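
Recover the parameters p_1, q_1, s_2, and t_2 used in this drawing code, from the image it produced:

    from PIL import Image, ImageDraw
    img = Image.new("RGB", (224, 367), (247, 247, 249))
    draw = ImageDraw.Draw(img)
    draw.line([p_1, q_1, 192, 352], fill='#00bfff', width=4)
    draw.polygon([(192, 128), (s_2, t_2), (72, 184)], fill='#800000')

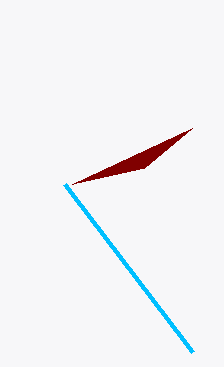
p_1 = 64, q_1 = 184, s_2 = 144, t_2 = 168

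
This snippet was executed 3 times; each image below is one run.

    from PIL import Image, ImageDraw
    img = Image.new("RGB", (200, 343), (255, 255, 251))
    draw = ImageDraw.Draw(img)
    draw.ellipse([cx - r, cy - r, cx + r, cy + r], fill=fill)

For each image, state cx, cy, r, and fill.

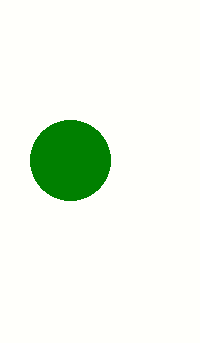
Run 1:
cx = 70, cy = 160, r = 40, fill = 'green'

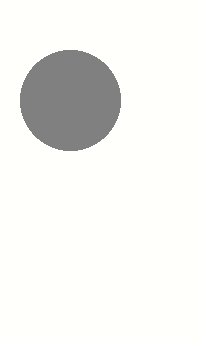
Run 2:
cx = 70
cy = 100
r = 50
fill = 'gray'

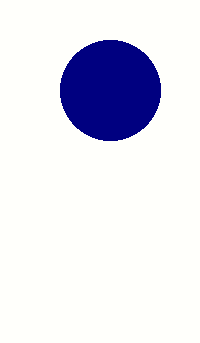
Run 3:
cx = 110, cy = 90, r = 50, fill = 'navy'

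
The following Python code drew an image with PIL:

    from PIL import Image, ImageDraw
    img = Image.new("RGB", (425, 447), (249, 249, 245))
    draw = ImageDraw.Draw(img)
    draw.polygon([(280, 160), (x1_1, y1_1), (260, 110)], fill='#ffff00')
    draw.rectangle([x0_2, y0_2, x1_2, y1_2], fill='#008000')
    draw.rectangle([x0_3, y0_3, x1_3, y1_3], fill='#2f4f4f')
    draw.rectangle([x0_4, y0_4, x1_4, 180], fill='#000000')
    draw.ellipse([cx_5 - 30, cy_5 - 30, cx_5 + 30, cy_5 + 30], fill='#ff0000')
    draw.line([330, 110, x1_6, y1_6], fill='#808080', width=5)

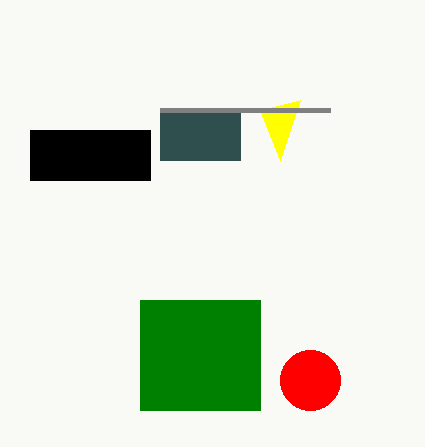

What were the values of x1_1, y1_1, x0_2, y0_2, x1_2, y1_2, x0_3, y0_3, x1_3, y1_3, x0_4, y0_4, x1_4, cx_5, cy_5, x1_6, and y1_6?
x1_1 = 300, y1_1 = 100, x0_2 = 140, y0_2 = 300, x1_2 = 260, y1_2 = 410, x0_3 = 160, y0_3 = 110, x1_3 = 240, y1_3 = 160, x0_4 = 30, y0_4 = 130, x1_4 = 150, cx_5 = 310, cy_5 = 380, x1_6 = 160, y1_6 = 110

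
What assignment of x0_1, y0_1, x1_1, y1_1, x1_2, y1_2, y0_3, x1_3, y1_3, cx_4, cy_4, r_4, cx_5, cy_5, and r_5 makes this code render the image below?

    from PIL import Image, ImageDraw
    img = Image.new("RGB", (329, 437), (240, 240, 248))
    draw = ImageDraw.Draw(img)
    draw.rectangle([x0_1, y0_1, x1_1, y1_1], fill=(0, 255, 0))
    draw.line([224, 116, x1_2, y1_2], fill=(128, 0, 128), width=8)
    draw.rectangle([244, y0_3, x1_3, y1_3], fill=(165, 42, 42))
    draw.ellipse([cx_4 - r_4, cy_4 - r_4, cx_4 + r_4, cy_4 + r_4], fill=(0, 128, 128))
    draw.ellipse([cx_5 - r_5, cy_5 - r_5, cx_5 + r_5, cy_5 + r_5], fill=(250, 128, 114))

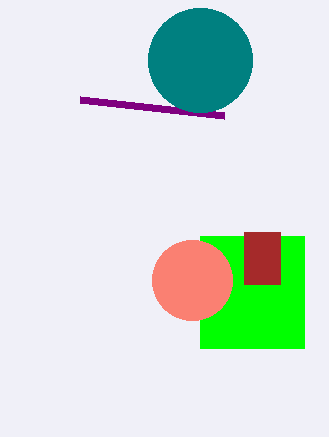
x0_1 = 200
y0_1 = 236
x1_1 = 304
y1_1 = 348
x1_2 = 80
y1_2 = 100
y0_3 = 232
x1_3 = 280
y1_3 = 284
cx_4 = 200
cy_4 = 60
r_4 = 52
cx_5 = 192
cy_5 = 280
r_5 = 40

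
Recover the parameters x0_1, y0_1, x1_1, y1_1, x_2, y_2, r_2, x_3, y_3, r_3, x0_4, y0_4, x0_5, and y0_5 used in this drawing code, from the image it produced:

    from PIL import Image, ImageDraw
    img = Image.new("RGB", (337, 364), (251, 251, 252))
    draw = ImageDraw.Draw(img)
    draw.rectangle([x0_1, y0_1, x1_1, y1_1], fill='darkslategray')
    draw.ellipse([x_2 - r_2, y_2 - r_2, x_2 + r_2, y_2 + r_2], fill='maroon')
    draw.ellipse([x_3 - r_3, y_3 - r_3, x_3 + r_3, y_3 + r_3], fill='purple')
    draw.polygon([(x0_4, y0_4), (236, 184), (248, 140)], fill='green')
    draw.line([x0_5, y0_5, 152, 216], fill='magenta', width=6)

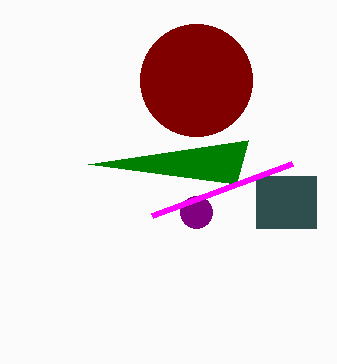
x0_1 = 256, y0_1 = 176, x1_1 = 316, y1_1 = 228, x_2 = 196, y_2 = 80, r_2 = 56, x_3 = 196, y_3 = 212, r_3 = 16, x0_4 = 88, y0_4 = 164, x0_5 = 292, y0_5 = 164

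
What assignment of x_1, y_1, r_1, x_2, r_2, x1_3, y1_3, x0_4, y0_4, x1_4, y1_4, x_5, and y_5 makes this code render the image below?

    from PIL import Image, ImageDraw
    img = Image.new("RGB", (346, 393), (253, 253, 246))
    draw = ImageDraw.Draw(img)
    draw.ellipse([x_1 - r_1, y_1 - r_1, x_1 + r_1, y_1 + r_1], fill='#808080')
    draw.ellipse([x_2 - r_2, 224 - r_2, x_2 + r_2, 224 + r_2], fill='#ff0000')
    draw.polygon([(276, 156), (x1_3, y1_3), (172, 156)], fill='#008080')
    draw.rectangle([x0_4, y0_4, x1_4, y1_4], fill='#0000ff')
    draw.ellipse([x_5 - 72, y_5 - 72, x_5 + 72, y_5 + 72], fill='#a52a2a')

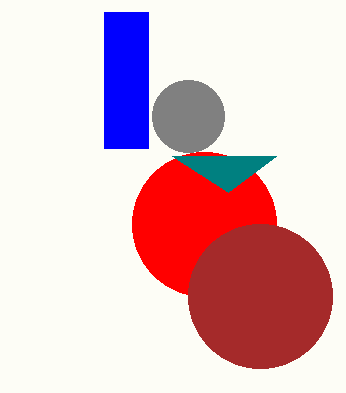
x_1 = 188
y_1 = 116
r_1 = 36
x_2 = 204
r_2 = 72
x1_3 = 228
y1_3 = 192
x0_4 = 104
y0_4 = 12
x1_4 = 148
y1_4 = 148
x_5 = 260
y_5 = 296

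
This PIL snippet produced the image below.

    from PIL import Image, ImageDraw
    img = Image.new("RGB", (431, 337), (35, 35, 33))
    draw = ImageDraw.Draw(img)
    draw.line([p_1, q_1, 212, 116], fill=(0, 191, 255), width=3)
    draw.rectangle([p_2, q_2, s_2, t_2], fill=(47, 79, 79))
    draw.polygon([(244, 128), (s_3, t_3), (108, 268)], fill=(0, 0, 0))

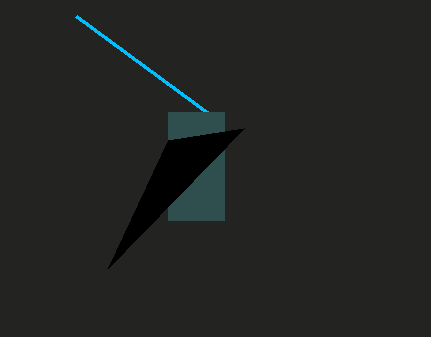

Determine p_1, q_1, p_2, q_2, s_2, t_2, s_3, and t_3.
p_1 = 76
q_1 = 16
p_2 = 168
q_2 = 112
s_2 = 224
t_2 = 220
s_3 = 168
t_3 = 140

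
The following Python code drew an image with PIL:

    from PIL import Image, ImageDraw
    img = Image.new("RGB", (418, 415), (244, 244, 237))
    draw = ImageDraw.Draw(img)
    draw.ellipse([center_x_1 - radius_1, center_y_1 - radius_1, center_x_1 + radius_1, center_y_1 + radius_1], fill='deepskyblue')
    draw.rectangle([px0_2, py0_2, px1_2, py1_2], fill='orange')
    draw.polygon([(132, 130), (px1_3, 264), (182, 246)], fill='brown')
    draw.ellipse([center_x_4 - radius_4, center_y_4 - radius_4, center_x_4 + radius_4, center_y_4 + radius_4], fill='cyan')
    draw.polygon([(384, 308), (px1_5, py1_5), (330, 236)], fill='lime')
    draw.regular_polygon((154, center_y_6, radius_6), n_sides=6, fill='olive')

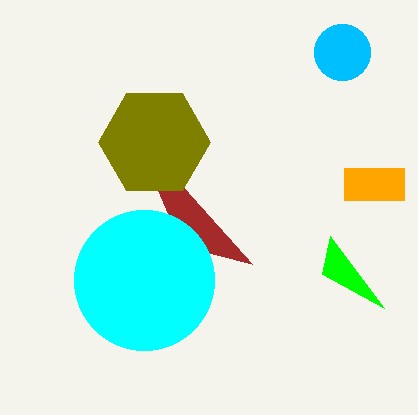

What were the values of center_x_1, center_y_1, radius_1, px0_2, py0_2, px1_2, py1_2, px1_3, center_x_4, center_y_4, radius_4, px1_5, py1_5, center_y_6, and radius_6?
center_x_1 = 342, center_y_1 = 52, radius_1 = 28, px0_2 = 344, py0_2 = 168, px1_2 = 404, py1_2 = 200, px1_3 = 252, center_x_4 = 144, center_y_4 = 280, radius_4 = 70, px1_5 = 322, py1_5 = 274, center_y_6 = 142, radius_6 = 56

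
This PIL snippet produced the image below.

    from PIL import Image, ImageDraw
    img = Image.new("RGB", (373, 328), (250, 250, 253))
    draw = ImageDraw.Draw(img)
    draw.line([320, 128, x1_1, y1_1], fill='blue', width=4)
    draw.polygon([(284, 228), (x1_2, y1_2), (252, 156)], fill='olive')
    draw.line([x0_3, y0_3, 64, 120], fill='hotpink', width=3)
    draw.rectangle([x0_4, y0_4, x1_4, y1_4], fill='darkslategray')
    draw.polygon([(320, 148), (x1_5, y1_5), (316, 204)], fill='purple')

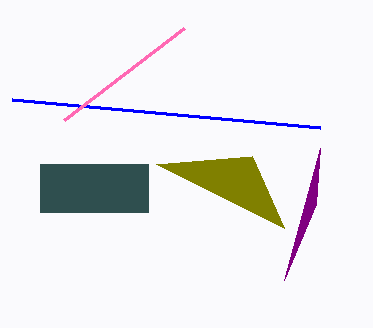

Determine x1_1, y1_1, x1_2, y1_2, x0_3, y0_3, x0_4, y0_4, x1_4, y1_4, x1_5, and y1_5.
x1_1 = 12, y1_1 = 100, x1_2 = 156, y1_2 = 164, x0_3 = 184, y0_3 = 28, x0_4 = 40, y0_4 = 164, x1_4 = 148, y1_4 = 212, x1_5 = 284, y1_5 = 280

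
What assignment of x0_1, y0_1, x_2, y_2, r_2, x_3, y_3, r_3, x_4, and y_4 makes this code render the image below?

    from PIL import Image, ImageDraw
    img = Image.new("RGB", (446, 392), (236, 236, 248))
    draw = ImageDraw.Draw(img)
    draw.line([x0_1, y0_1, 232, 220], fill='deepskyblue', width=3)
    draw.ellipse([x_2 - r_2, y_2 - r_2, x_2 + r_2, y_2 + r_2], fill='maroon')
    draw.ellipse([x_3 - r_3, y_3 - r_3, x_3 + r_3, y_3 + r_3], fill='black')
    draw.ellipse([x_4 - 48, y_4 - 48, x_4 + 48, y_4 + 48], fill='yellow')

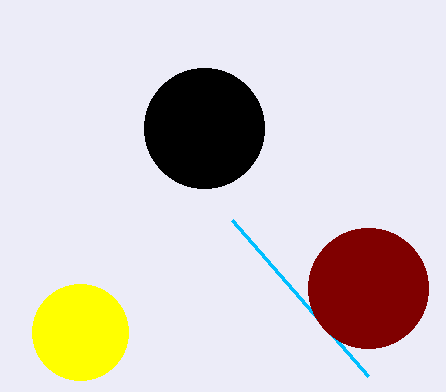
x0_1 = 368; y0_1 = 376; x_2 = 368; y_2 = 288; r_2 = 60; x_3 = 204; y_3 = 128; r_3 = 60; x_4 = 80; y_4 = 332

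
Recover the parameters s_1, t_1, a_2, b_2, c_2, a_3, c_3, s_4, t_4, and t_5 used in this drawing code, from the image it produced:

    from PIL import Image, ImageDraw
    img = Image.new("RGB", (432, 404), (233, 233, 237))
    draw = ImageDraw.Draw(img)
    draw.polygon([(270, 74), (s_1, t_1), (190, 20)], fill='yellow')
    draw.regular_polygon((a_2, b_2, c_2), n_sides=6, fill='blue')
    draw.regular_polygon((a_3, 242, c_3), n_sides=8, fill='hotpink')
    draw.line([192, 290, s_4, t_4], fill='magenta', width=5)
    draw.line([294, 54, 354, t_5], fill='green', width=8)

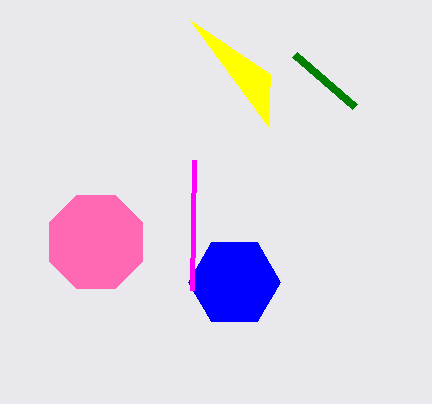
s_1 = 268, t_1 = 126, a_2 = 234, b_2 = 282, c_2 = 46, a_3 = 96, c_3 = 50, s_4 = 194, t_4 = 160, t_5 = 106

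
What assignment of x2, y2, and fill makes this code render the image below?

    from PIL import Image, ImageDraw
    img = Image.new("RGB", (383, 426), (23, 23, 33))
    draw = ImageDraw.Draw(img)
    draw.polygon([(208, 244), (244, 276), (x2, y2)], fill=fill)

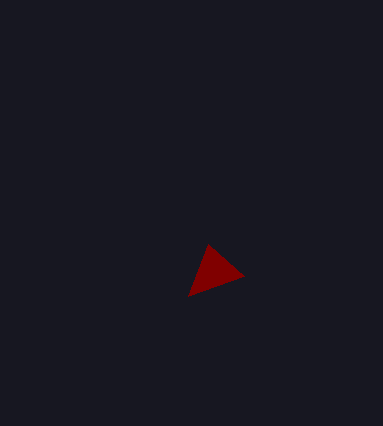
x2 = 188; y2 = 296; fill = 'maroon'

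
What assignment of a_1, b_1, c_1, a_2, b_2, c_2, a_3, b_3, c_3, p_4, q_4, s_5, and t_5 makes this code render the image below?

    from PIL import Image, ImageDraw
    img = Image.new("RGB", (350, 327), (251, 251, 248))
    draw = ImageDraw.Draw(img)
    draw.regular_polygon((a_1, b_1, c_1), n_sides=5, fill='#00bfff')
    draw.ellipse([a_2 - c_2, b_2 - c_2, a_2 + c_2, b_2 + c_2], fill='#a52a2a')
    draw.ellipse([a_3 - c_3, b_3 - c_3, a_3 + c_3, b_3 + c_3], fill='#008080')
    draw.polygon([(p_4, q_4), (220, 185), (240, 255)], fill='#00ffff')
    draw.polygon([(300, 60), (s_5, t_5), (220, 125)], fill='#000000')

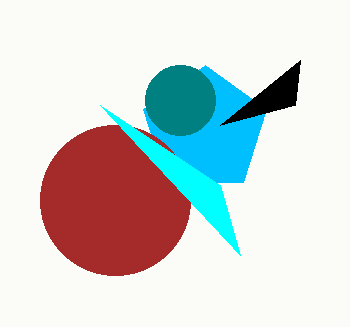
a_1 = 205, b_1 = 130, c_1 = 65, a_2 = 115, b_2 = 200, c_2 = 75, a_3 = 180, b_3 = 100, c_3 = 35, p_4 = 100, q_4 = 105, s_5 = 295, t_5 = 105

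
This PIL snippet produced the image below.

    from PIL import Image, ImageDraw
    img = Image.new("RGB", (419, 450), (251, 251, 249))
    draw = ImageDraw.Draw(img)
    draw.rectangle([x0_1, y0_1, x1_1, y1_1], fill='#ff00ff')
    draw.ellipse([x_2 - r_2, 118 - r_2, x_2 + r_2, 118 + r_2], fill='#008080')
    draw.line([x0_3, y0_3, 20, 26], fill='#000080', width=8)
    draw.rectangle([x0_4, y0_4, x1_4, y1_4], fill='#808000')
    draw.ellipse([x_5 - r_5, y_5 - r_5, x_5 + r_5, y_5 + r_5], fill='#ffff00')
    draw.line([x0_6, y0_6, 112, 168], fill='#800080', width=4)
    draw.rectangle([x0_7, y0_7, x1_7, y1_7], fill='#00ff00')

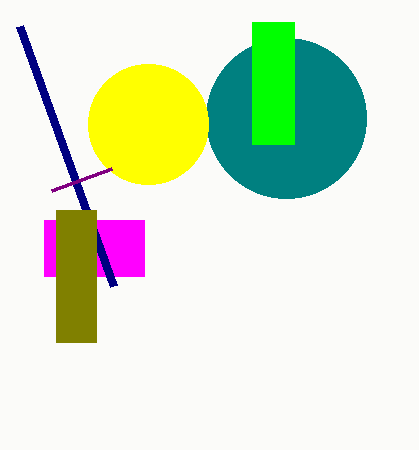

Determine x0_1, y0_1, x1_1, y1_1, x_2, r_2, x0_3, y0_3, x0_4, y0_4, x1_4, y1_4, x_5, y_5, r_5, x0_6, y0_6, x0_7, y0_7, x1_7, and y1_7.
x0_1 = 44, y0_1 = 220, x1_1 = 144, y1_1 = 276, x_2 = 286, r_2 = 80, x0_3 = 114, y0_3 = 286, x0_4 = 56, y0_4 = 210, x1_4 = 96, y1_4 = 342, x_5 = 148, y_5 = 124, r_5 = 60, x0_6 = 52, y0_6 = 190, x0_7 = 252, y0_7 = 22, x1_7 = 294, y1_7 = 144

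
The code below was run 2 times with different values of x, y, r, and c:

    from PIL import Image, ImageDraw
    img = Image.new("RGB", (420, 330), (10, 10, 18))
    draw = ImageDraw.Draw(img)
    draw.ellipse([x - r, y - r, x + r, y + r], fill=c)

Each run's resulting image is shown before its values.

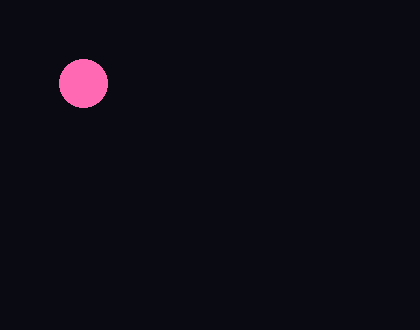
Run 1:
x = 83, y = 83, r = 24, c = 'hotpink'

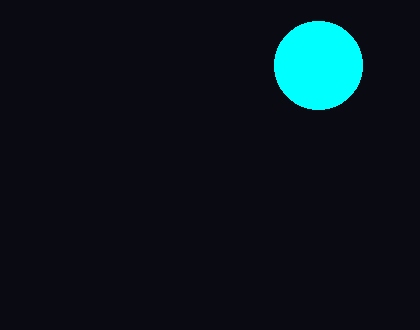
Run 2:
x = 318; y = 65; r = 44; c = 'cyan'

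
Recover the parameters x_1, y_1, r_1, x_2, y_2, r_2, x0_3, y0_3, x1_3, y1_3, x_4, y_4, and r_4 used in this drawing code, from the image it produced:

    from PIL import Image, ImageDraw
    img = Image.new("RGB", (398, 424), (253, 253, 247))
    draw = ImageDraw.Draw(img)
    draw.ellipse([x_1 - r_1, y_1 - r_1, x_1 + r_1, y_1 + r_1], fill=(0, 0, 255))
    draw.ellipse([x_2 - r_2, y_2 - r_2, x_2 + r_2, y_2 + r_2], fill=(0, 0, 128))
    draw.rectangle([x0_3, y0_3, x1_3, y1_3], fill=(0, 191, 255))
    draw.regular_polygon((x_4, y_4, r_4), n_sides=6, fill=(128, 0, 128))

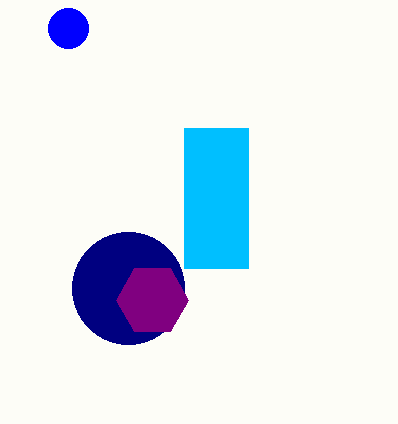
x_1 = 68, y_1 = 28, r_1 = 20, x_2 = 128, y_2 = 288, r_2 = 56, x0_3 = 184, y0_3 = 128, x1_3 = 248, y1_3 = 268, x_4 = 152, y_4 = 300, r_4 = 36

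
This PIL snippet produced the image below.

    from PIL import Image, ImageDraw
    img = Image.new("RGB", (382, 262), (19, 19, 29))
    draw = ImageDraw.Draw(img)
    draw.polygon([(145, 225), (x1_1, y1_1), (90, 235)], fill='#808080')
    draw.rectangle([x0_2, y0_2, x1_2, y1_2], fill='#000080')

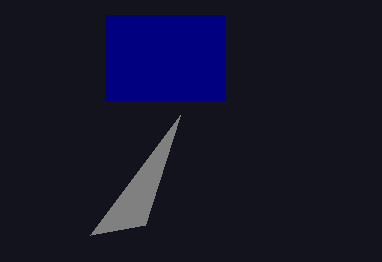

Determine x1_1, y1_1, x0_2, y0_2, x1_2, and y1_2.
x1_1 = 180
y1_1 = 115
x0_2 = 105
y0_2 = 15
x1_2 = 225
y1_2 = 100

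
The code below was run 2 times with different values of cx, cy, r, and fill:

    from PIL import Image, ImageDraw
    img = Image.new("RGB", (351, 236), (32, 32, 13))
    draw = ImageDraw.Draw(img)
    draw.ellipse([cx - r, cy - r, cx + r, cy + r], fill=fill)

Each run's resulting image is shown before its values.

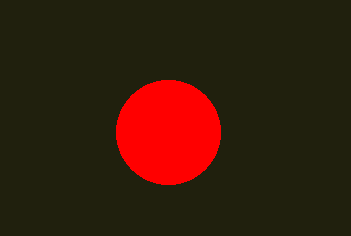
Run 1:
cx = 168, cy = 132, r = 52, fill = 'red'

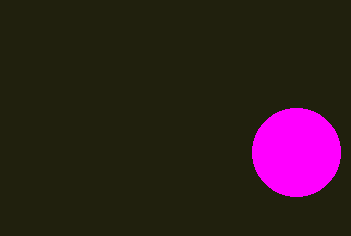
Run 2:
cx = 296, cy = 152, r = 44, fill = 'magenta'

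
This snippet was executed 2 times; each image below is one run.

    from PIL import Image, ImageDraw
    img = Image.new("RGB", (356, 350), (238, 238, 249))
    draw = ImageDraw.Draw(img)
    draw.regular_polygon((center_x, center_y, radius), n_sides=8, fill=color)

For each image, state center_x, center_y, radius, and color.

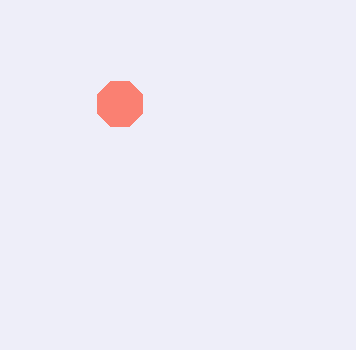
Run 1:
center_x = 120; center_y = 104; radius = 24; color = 'salmon'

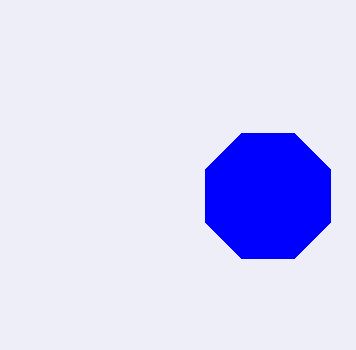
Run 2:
center_x = 268
center_y = 196
radius = 68
color = 'blue'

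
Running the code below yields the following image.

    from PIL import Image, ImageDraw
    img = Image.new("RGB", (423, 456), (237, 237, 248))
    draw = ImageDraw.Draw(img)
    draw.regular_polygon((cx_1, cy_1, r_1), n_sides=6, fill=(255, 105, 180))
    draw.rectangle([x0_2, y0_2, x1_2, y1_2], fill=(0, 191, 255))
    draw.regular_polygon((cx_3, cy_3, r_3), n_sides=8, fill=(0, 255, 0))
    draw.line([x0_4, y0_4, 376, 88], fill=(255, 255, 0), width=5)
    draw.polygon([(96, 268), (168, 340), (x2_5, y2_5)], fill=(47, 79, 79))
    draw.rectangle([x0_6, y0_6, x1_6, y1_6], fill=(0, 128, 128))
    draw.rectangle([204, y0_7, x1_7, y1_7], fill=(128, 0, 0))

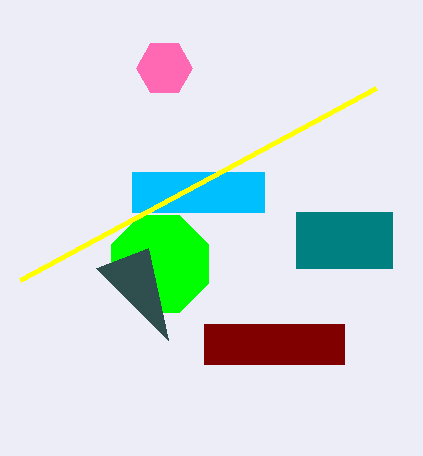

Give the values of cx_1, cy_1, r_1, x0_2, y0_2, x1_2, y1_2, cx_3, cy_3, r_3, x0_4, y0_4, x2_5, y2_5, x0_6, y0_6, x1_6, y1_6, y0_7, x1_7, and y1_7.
cx_1 = 164
cy_1 = 68
r_1 = 28
x0_2 = 132
y0_2 = 172
x1_2 = 264
y1_2 = 212
cx_3 = 160
cy_3 = 264
r_3 = 52
x0_4 = 20
y0_4 = 280
x2_5 = 148
y2_5 = 248
x0_6 = 296
y0_6 = 212
x1_6 = 392
y1_6 = 268
y0_7 = 324
x1_7 = 344
y1_7 = 364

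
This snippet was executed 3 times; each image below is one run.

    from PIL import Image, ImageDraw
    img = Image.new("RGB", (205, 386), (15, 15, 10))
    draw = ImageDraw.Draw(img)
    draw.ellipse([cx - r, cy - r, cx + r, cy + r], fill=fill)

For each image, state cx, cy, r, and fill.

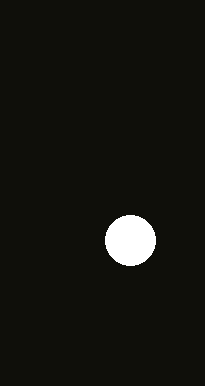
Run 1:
cx = 130
cy = 240
r = 25
fill = 'white'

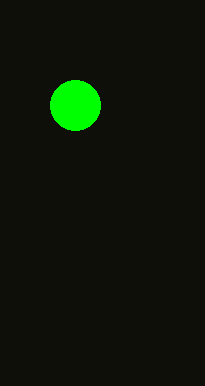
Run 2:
cx = 75
cy = 105
r = 25
fill = 'lime'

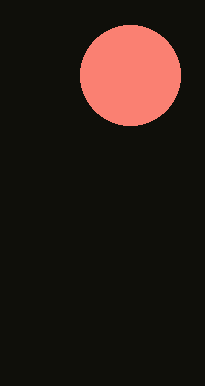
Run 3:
cx = 130
cy = 75
r = 50
fill = 'salmon'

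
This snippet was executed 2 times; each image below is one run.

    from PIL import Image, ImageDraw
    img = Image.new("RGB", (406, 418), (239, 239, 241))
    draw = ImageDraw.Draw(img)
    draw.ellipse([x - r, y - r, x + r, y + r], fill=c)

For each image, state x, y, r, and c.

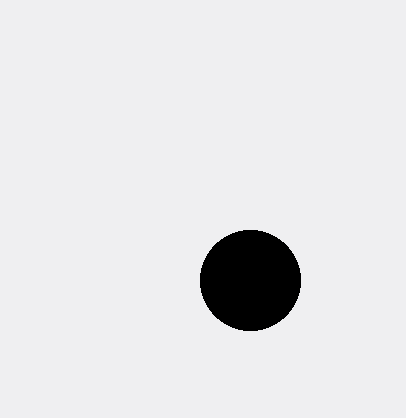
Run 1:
x = 250
y = 280
r = 50
c = 'black'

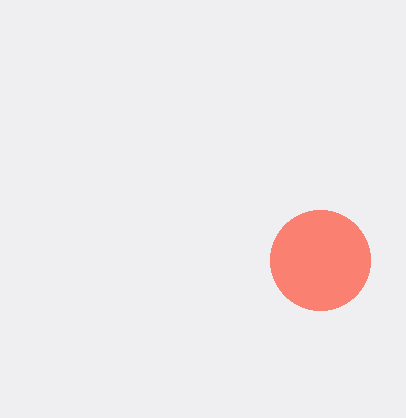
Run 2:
x = 320, y = 260, r = 50, c = 'salmon'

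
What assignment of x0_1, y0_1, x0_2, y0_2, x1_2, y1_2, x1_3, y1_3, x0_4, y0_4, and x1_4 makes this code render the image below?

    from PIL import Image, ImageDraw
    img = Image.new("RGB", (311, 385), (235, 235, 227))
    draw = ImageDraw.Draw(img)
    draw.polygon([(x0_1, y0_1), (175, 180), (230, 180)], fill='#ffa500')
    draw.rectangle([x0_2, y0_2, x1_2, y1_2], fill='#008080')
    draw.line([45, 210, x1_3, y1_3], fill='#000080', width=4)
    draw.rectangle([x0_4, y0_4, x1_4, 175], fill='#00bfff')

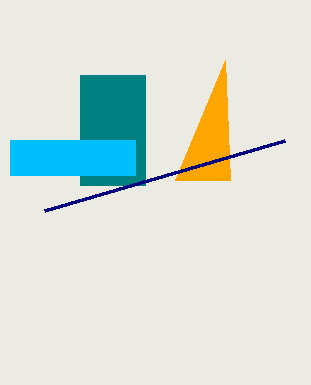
x0_1 = 225, y0_1 = 60, x0_2 = 80, y0_2 = 75, x1_2 = 145, y1_2 = 185, x1_3 = 285, y1_3 = 140, x0_4 = 10, y0_4 = 140, x1_4 = 135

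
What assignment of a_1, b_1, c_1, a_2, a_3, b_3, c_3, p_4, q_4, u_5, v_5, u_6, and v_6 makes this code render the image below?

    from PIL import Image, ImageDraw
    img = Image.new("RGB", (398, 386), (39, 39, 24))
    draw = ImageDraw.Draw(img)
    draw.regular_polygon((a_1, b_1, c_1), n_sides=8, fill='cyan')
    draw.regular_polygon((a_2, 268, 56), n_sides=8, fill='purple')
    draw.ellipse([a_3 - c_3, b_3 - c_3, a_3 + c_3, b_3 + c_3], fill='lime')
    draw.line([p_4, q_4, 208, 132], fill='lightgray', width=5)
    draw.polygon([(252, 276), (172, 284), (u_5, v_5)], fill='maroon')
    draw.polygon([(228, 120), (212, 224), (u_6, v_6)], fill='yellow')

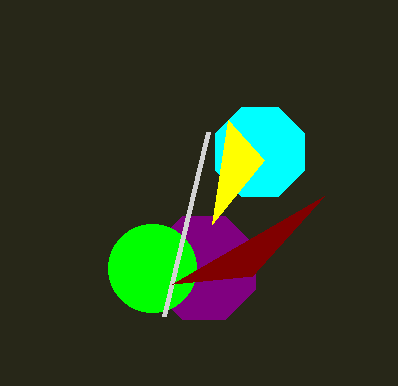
a_1 = 260, b_1 = 152, c_1 = 48, a_2 = 204, a_3 = 152, b_3 = 268, c_3 = 44, p_4 = 164, q_4 = 316, u_5 = 324, v_5 = 196, u_6 = 264, v_6 = 160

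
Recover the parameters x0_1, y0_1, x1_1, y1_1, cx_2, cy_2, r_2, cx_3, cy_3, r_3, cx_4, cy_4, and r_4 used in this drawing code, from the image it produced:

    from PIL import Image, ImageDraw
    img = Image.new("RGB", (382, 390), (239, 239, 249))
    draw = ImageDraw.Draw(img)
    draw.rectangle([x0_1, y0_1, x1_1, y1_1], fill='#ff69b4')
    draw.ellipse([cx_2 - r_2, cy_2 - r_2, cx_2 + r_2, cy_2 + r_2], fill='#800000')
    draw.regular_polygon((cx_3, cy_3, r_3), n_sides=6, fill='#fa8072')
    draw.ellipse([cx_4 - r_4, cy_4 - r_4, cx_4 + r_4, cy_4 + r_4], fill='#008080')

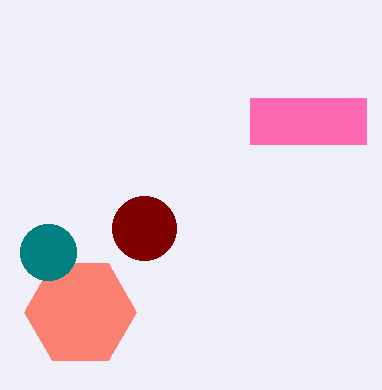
x0_1 = 250
y0_1 = 98
x1_1 = 366
y1_1 = 144
cx_2 = 144
cy_2 = 228
r_2 = 32
cx_3 = 80
cy_3 = 312
r_3 = 56
cx_4 = 48
cy_4 = 252
r_4 = 28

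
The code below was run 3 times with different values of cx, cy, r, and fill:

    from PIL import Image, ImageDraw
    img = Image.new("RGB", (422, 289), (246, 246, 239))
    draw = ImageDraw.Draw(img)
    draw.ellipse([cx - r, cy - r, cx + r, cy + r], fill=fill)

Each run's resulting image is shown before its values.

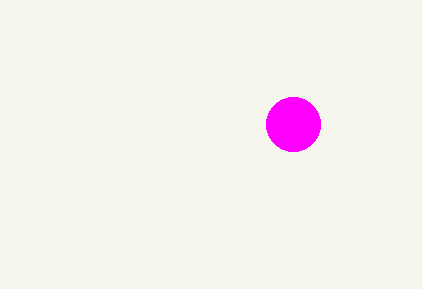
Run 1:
cx = 293
cy = 124
r = 27
fill = 'magenta'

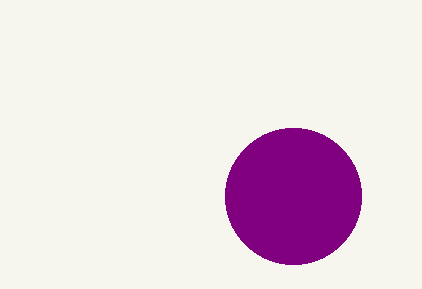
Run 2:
cx = 293, cy = 196, r = 68, fill = 'purple'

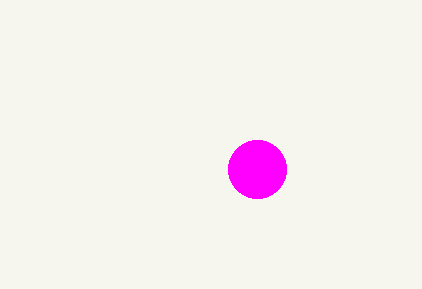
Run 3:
cx = 257
cy = 169
r = 29
fill = 'magenta'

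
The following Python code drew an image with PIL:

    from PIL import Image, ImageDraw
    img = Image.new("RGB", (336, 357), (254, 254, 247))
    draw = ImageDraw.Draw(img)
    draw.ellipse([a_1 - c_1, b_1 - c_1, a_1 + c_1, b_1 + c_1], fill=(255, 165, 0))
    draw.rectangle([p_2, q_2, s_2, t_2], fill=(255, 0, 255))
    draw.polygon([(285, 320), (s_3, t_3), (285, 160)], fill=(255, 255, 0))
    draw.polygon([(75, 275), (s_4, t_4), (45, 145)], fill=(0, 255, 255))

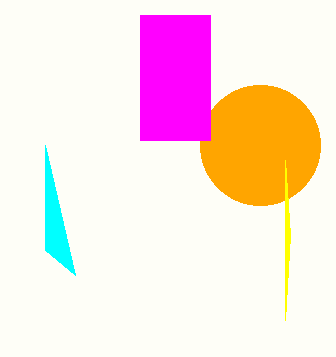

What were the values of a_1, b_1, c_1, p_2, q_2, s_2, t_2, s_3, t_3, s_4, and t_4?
a_1 = 260; b_1 = 145; c_1 = 60; p_2 = 140; q_2 = 15; s_2 = 210; t_2 = 140; s_3 = 290; t_3 = 235; s_4 = 45; t_4 = 250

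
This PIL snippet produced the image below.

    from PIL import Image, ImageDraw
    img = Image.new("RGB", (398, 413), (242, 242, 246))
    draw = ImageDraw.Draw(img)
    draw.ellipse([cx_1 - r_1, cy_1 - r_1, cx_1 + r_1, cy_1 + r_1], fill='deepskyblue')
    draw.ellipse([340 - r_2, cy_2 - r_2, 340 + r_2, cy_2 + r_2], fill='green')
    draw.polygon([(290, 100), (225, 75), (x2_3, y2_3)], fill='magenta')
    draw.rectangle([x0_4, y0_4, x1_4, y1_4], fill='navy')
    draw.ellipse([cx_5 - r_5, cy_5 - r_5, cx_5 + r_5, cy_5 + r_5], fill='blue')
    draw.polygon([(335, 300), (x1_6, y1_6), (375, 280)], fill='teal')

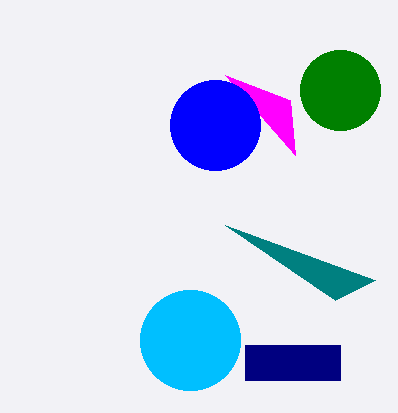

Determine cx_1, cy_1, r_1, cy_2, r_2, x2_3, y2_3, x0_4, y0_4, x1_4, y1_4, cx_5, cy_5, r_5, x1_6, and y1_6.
cx_1 = 190; cy_1 = 340; r_1 = 50; cy_2 = 90; r_2 = 40; x2_3 = 295; y2_3 = 155; x0_4 = 245; y0_4 = 345; x1_4 = 340; y1_4 = 380; cx_5 = 215; cy_5 = 125; r_5 = 45; x1_6 = 225; y1_6 = 225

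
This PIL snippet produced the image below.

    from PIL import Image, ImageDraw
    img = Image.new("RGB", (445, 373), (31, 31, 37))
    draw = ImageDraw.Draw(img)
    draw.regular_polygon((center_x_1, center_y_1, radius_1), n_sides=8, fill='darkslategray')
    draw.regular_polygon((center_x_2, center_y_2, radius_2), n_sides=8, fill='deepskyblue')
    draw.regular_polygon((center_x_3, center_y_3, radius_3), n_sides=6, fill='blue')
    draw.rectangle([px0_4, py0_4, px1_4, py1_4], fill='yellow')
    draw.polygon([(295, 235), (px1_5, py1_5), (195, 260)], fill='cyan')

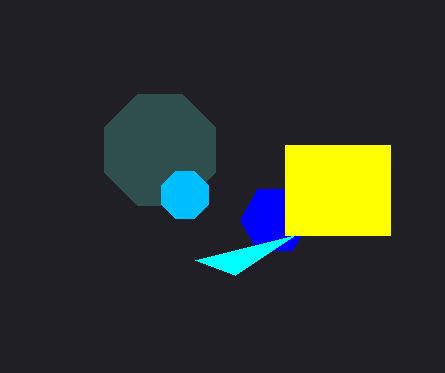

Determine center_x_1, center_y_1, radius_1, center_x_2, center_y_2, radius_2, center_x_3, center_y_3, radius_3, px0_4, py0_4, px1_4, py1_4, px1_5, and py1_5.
center_x_1 = 160
center_y_1 = 150
radius_1 = 60
center_x_2 = 185
center_y_2 = 195
radius_2 = 25
center_x_3 = 275
center_y_3 = 220
radius_3 = 35
px0_4 = 285
py0_4 = 145
px1_4 = 390
py1_4 = 235
px1_5 = 235
py1_5 = 275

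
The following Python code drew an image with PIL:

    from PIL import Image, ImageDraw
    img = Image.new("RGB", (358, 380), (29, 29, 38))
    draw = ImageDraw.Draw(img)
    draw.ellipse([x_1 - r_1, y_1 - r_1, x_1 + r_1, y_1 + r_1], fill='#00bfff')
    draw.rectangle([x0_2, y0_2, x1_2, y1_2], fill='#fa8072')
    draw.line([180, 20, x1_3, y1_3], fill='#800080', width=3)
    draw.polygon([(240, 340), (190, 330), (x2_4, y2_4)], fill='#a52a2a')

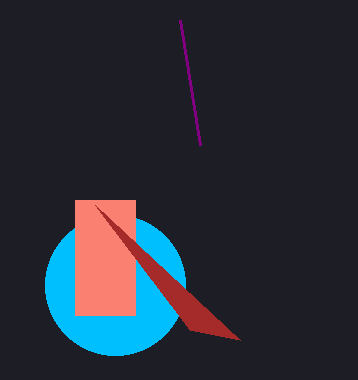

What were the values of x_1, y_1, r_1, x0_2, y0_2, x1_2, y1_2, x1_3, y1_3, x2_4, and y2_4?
x_1 = 115
y_1 = 285
r_1 = 70
x0_2 = 75
y0_2 = 200
x1_2 = 135
y1_2 = 315
x1_3 = 200
y1_3 = 145
x2_4 = 95
y2_4 = 205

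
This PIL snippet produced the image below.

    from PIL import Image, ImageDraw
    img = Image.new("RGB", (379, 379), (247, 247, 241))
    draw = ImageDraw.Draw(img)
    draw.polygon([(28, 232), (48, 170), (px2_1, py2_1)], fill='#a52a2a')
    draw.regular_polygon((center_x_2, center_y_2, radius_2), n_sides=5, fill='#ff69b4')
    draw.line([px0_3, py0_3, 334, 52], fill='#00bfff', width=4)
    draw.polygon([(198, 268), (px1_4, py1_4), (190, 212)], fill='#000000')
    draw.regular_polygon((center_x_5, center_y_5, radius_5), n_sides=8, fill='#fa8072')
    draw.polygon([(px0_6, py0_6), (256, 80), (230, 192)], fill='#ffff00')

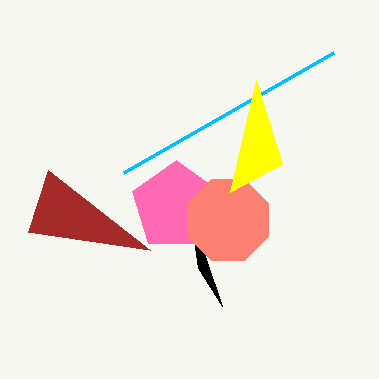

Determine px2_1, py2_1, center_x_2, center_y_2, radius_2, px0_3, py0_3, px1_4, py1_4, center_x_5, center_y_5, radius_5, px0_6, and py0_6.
px2_1 = 150
py2_1 = 250
center_x_2 = 176
center_y_2 = 206
radius_2 = 46
px0_3 = 124
py0_3 = 172
px1_4 = 222
py1_4 = 306
center_x_5 = 228
center_y_5 = 220
radius_5 = 44
px0_6 = 282
py0_6 = 164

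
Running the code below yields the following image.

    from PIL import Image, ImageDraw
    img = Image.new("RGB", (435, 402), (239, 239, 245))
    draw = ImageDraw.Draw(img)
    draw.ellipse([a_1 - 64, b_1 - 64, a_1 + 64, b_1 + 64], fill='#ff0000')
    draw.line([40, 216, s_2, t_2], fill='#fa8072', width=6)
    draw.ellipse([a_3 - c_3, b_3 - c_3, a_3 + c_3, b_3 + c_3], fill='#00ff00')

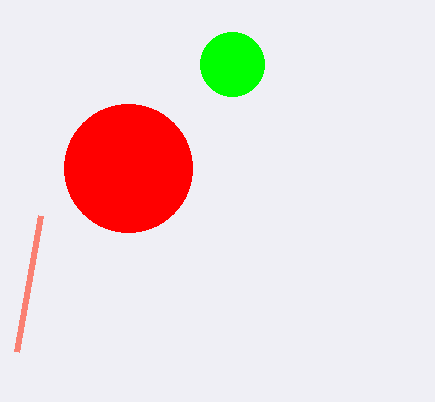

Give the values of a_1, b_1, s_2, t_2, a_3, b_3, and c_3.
a_1 = 128, b_1 = 168, s_2 = 16, t_2 = 352, a_3 = 232, b_3 = 64, c_3 = 32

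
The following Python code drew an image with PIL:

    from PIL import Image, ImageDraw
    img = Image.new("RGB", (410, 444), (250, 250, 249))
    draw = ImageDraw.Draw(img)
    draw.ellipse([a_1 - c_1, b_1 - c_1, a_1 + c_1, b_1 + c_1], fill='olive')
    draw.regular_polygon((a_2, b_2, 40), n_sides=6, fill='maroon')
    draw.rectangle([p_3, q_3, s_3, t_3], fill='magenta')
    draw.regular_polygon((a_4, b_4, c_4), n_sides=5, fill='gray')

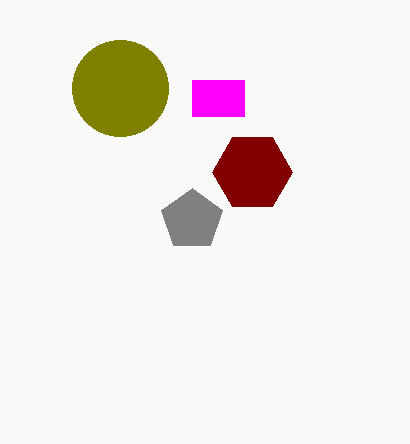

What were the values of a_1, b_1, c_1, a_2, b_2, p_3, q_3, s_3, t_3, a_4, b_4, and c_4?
a_1 = 120
b_1 = 88
c_1 = 48
a_2 = 252
b_2 = 172
p_3 = 192
q_3 = 80
s_3 = 244
t_3 = 116
a_4 = 192
b_4 = 220
c_4 = 32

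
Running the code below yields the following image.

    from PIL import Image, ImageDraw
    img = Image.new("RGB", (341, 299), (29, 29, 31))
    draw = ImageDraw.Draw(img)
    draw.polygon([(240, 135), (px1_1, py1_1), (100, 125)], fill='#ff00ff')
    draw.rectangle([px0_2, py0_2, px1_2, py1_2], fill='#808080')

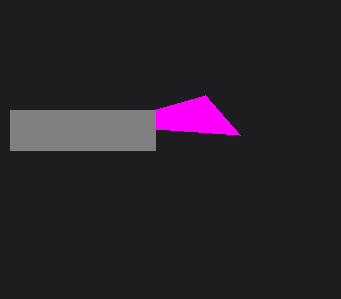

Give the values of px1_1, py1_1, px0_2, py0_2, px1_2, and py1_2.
px1_1 = 205; py1_1 = 95; px0_2 = 10; py0_2 = 110; px1_2 = 155; py1_2 = 150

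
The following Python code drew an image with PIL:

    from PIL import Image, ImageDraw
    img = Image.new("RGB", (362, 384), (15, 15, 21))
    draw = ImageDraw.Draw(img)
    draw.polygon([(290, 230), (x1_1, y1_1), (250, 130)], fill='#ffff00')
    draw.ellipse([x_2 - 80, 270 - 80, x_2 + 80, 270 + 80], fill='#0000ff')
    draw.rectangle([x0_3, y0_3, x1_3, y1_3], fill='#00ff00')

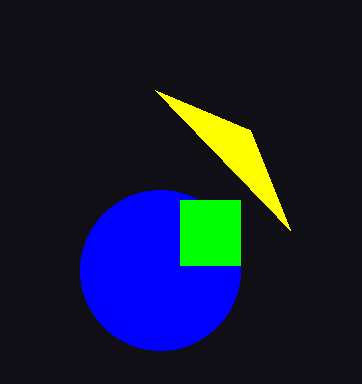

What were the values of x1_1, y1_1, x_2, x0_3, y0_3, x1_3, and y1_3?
x1_1 = 155; y1_1 = 90; x_2 = 160; x0_3 = 180; y0_3 = 200; x1_3 = 240; y1_3 = 265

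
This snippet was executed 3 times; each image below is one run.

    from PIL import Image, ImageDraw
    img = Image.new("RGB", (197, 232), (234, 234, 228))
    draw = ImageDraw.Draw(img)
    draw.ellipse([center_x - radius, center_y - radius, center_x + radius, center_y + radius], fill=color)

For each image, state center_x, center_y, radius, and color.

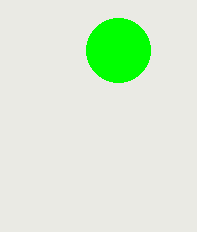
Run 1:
center_x = 118
center_y = 50
radius = 32
color = 'lime'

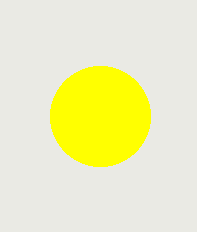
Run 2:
center_x = 100
center_y = 116
radius = 50
color = 'yellow'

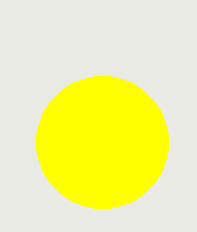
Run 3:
center_x = 102, center_y = 142, radius = 66, color = 'yellow'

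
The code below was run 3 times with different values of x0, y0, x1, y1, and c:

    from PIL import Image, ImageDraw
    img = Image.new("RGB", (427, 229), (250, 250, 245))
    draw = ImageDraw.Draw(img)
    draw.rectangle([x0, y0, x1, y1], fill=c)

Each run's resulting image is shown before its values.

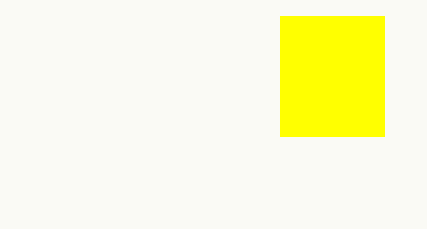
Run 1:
x0 = 280; y0 = 16; x1 = 384; y1 = 136; c = 'yellow'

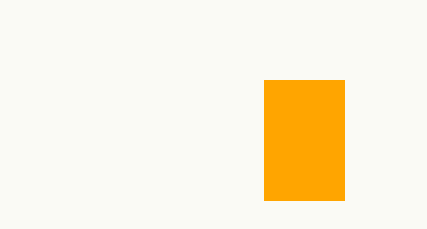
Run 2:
x0 = 264
y0 = 80
x1 = 344
y1 = 200
c = 'orange'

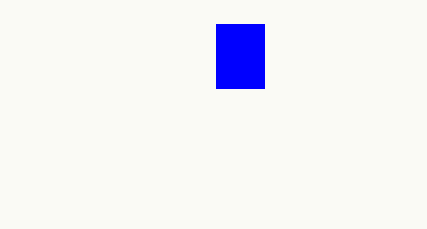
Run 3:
x0 = 216, y0 = 24, x1 = 264, y1 = 88, c = 'blue'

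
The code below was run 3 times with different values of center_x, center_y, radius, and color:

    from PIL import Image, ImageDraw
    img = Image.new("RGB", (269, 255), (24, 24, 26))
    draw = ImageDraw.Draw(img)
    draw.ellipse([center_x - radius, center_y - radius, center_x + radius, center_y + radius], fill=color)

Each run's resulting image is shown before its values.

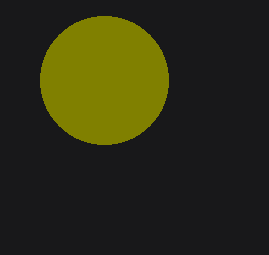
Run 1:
center_x = 104; center_y = 80; radius = 64; color = 'olive'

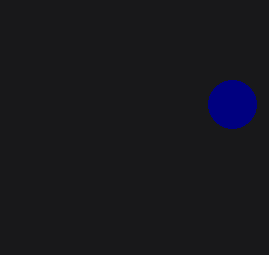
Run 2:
center_x = 232
center_y = 104
radius = 24
color = 'navy'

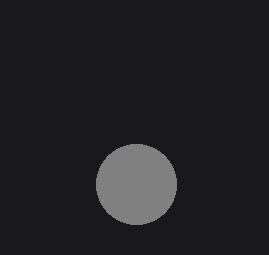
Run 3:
center_x = 136
center_y = 184
radius = 40
color = 'gray'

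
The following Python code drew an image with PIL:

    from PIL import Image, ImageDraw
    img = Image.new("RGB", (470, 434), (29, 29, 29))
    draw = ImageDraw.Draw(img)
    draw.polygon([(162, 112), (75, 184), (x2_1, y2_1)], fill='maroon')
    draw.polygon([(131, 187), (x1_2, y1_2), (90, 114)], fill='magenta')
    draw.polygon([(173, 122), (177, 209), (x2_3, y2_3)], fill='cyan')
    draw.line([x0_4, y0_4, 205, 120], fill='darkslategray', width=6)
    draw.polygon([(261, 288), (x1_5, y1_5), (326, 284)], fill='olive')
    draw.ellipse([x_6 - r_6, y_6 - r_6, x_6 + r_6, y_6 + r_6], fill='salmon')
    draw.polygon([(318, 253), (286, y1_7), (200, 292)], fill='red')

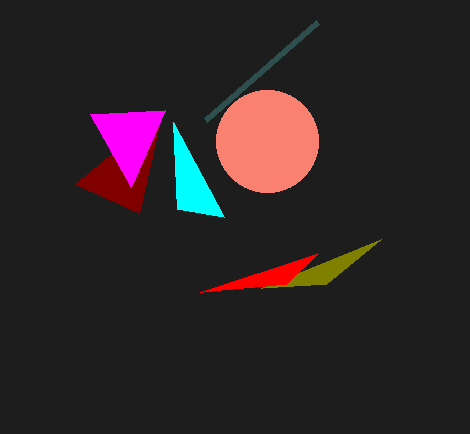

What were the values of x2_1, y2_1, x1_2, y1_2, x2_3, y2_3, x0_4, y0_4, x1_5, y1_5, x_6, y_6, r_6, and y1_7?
x2_1 = 139, y2_1 = 213, x1_2 = 165, y1_2 = 110, x2_3 = 224, y2_3 = 217, x0_4 = 317, y0_4 = 22, x1_5 = 381, y1_5 = 239, x_6 = 267, y_6 = 141, r_6 = 51, y1_7 = 284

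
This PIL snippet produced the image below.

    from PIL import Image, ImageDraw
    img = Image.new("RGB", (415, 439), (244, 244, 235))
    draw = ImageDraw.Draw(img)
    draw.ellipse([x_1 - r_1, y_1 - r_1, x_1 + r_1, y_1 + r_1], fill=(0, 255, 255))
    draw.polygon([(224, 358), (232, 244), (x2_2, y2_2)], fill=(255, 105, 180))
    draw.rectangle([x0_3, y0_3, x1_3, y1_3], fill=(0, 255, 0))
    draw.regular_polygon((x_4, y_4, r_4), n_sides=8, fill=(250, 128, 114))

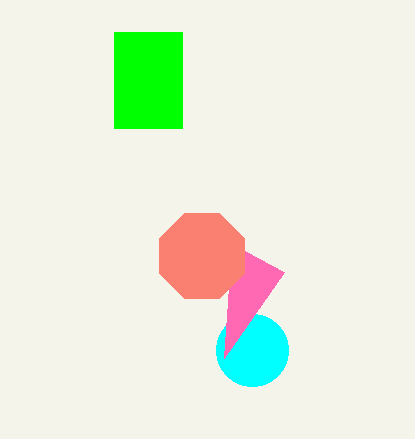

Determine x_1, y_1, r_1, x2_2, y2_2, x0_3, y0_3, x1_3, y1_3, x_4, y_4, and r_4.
x_1 = 252; y_1 = 350; r_1 = 36; x2_2 = 284; y2_2 = 272; x0_3 = 114; y0_3 = 32; x1_3 = 182; y1_3 = 128; x_4 = 202; y_4 = 256; r_4 = 46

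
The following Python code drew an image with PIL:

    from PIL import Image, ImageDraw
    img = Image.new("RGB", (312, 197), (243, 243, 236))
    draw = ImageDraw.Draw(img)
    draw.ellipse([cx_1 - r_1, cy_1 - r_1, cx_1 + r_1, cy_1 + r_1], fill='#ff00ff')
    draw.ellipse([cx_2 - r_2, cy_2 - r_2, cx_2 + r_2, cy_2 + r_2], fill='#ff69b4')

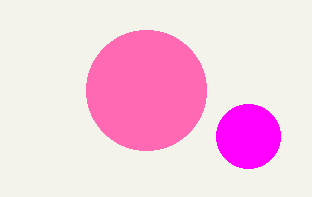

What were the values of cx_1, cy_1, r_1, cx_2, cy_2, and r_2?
cx_1 = 248; cy_1 = 136; r_1 = 32; cx_2 = 146; cy_2 = 90; r_2 = 60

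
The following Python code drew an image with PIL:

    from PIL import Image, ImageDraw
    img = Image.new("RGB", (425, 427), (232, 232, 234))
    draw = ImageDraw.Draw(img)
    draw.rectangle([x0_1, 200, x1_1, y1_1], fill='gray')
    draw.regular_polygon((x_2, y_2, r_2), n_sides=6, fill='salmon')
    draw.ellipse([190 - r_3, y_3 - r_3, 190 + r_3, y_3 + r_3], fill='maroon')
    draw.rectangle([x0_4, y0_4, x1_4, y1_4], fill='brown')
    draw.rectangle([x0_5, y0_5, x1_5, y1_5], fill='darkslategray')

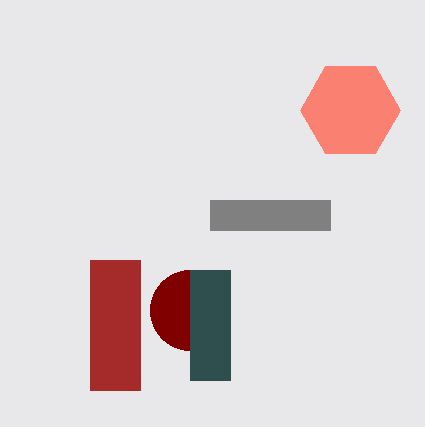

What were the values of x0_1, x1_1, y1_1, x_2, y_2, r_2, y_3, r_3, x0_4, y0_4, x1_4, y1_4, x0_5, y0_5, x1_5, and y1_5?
x0_1 = 210
x1_1 = 330
y1_1 = 230
x_2 = 350
y_2 = 110
r_2 = 50
y_3 = 310
r_3 = 40
x0_4 = 90
y0_4 = 260
x1_4 = 140
y1_4 = 390
x0_5 = 190
y0_5 = 270
x1_5 = 230
y1_5 = 380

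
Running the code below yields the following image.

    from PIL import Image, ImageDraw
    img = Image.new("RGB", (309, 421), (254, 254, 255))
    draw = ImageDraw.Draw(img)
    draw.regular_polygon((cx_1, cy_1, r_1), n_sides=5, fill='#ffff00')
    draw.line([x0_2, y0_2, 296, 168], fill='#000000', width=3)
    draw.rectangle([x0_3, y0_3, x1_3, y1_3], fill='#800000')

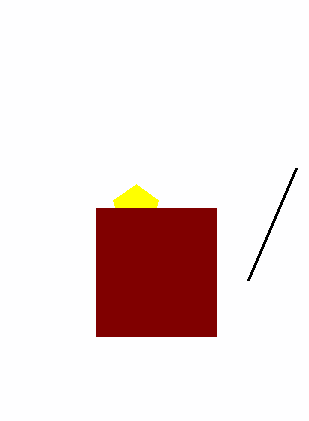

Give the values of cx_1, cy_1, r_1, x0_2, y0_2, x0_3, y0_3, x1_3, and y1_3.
cx_1 = 136; cy_1 = 208; r_1 = 24; x0_2 = 248; y0_2 = 280; x0_3 = 96; y0_3 = 208; x1_3 = 216; y1_3 = 336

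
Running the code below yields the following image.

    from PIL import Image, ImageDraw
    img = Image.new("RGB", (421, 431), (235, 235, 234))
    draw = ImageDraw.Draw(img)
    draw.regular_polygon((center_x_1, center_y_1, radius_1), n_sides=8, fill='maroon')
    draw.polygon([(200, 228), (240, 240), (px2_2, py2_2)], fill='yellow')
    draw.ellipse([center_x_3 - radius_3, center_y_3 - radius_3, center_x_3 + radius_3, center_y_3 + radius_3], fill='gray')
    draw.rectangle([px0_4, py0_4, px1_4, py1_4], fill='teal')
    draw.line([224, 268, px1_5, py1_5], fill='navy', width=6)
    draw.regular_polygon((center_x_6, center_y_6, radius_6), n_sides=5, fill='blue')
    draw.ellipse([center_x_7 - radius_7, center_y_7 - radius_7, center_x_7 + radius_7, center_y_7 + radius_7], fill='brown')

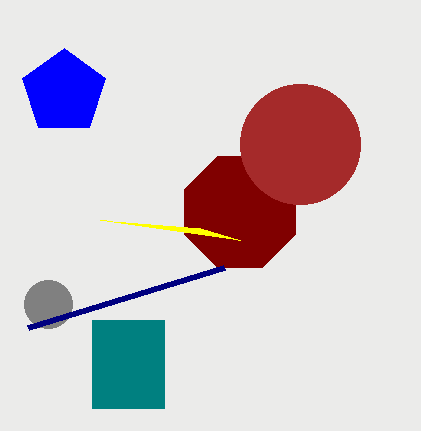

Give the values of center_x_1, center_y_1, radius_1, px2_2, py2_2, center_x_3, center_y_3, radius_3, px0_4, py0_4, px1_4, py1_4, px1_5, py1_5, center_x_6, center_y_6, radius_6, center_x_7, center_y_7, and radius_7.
center_x_1 = 240
center_y_1 = 212
radius_1 = 60
px2_2 = 100
py2_2 = 220
center_x_3 = 48
center_y_3 = 304
radius_3 = 24
px0_4 = 92
py0_4 = 320
px1_4 = 164
py1_4 = 408
px1_5 = 28
py1_5 = 328
center_x_6 = 64
center_y_6 = 92
radius_6 = 44
center_x_7 = 300
center_y_7 = 144
radius_7 = 60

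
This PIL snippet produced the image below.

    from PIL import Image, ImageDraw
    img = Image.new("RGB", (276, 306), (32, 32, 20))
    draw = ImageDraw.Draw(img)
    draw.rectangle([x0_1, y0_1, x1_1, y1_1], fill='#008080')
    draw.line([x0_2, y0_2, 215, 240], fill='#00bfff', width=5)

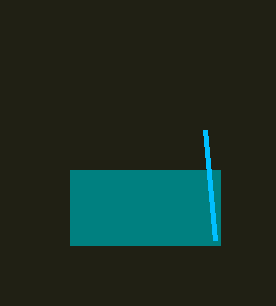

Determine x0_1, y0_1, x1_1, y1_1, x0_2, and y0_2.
x0_1 = 70
y0_1 = 170
x1_1 = 220
y1_1 = 245
x0_2 = 205
y0_2 = 130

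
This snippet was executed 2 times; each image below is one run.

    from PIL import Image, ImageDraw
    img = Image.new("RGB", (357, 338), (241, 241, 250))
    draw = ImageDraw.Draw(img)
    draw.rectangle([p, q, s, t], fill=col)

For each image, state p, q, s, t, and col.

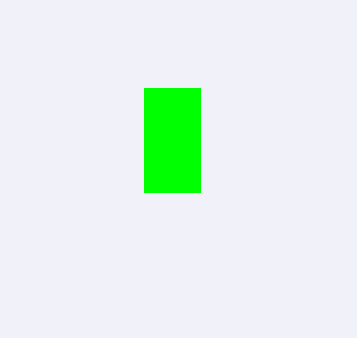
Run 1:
p = 144
q = 88
s = 200
t = 192
col = 'lime'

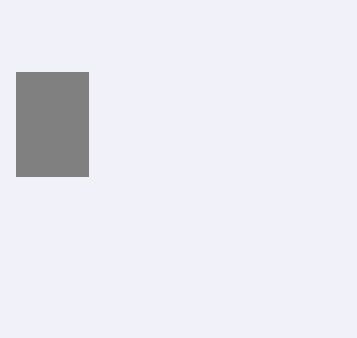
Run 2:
p = 16, q = 72, s = 88, t = 176, col = 'gray'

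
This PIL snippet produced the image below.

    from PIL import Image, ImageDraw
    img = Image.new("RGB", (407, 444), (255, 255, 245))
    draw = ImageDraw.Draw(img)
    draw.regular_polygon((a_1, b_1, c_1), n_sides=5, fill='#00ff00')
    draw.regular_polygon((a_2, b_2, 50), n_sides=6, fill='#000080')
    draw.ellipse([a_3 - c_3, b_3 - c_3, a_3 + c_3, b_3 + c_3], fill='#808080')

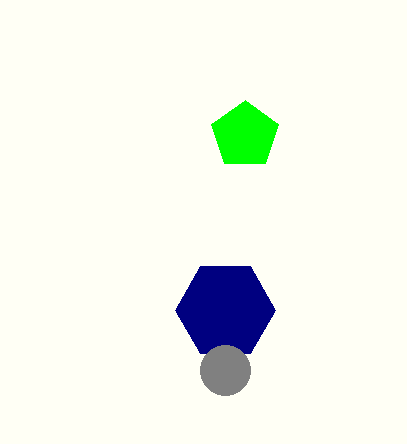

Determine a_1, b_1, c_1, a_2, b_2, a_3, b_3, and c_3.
a_1 = 245
b_1 = 135
c_1 = 35
a_2 = 225
b_2 = 310
a_3 = 225
b_3 = 370
c_3 = 25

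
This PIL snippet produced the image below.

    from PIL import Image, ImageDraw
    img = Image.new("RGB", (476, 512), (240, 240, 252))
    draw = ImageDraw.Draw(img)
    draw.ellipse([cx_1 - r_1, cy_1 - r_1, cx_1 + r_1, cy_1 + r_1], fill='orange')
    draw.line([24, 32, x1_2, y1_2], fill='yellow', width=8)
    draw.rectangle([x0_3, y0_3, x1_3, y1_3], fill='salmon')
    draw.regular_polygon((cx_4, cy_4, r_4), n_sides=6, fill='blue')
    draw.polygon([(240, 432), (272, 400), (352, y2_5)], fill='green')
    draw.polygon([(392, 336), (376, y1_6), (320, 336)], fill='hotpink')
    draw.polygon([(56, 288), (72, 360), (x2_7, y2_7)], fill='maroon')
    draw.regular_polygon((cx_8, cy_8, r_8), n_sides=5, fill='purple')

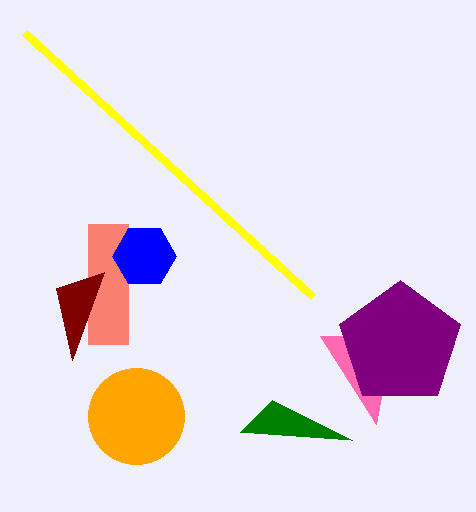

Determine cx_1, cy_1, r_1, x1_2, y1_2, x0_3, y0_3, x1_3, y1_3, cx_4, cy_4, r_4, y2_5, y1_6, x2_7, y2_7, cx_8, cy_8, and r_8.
cx_1 = 136, cy_1 = 416, r_1 = 48, x1_2 = 312, y1_2 = 296, x0_3 = 88, y0_3 = 224, x1_3 = 128, y1_3 = 344, cx_4 = 144, cy_4 = 256, r_4 = 32, y2_5 = 440, y1_6 = 424, x2_7 = 104, y2_7 = 272, cx_8 = 400, cy_8 = 344, r_8 = 64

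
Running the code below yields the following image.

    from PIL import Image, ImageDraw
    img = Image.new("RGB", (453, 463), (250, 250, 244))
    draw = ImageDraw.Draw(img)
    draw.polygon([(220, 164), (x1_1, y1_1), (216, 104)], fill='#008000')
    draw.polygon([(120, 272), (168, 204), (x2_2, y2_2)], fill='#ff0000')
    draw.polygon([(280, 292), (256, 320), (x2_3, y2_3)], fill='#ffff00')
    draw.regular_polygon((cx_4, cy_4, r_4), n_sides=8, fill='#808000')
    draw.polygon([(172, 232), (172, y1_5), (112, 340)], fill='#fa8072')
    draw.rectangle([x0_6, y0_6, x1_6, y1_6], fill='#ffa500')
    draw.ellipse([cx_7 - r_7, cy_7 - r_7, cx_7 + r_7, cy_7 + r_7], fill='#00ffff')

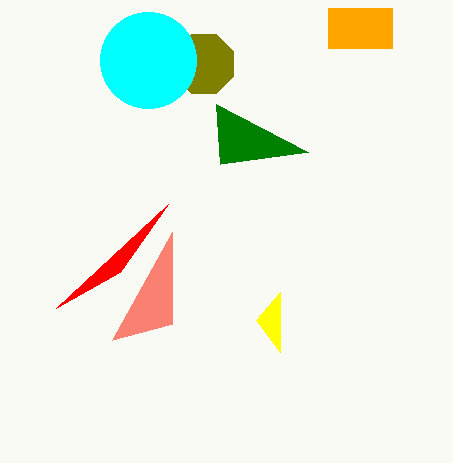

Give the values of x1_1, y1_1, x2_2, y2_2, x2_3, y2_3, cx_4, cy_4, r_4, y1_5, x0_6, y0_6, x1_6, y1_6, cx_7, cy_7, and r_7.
x1_1 = 308; y1_1 = 152; x2_2 = 56; y2_2 = 308; x2_3 = 280; y2_3 = 352; cx_4 = 204; cy_4 = 64; r_4 = 32; y1_5 = 324; x0_6 = 328; y0_6 = 8; x1_6 = 392; y1_6 = 48; cx_7 = 148; cy_7 = 60; r_7 = 48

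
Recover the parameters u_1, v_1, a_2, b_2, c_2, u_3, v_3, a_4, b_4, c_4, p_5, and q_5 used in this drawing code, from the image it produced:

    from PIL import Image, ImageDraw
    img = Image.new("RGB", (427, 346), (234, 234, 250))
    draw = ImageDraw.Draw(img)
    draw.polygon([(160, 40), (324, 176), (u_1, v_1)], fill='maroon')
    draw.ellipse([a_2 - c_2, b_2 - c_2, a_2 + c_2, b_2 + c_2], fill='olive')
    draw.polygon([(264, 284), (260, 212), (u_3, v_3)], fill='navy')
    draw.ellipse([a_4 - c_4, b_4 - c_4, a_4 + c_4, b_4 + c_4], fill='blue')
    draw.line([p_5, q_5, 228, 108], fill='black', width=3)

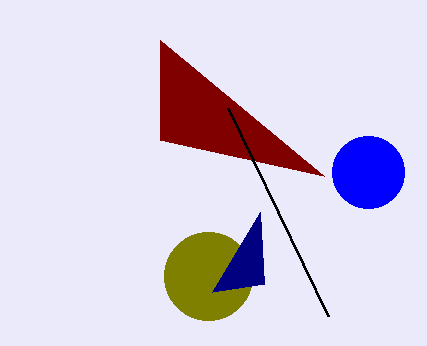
u_1 = 160
v_1 = 140
a_2 = 208
b_2 = 276
c_2 = 44
u_3 = 212
v_3 = 292
a_4 = 368
b_4 = 172
c_4 = 36
p_5 = 328
q_5 = 316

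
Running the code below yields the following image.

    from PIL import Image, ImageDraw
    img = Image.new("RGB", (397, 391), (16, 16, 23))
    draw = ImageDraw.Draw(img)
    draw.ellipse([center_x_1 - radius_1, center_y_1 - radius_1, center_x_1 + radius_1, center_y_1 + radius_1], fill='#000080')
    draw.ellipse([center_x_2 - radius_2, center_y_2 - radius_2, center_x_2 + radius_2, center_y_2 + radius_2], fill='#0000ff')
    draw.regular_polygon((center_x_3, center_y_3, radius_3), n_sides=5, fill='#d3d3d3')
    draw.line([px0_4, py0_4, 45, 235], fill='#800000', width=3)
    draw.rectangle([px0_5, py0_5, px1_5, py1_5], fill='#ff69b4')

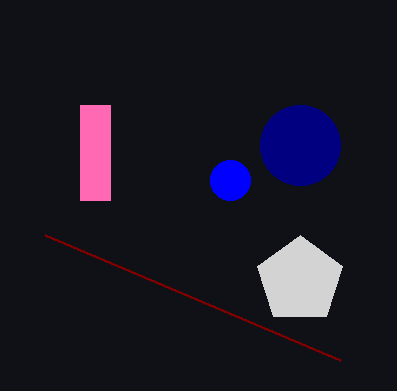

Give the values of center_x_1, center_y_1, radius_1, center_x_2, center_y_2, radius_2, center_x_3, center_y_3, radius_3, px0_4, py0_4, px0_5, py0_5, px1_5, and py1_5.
center_x_1 = 300
center_y_1 = 145
radius_1 = 40
center_x_2 = 230
center_y_2 = 180
radius_2 = 20
center_x_3 = 300
center_y_3 = 280
radius_3 = 45
px0_4 = 340
py0_4 = 360
px0_5 = 80
py0_5 = 105
px1_5 = 110
py1_5 = 200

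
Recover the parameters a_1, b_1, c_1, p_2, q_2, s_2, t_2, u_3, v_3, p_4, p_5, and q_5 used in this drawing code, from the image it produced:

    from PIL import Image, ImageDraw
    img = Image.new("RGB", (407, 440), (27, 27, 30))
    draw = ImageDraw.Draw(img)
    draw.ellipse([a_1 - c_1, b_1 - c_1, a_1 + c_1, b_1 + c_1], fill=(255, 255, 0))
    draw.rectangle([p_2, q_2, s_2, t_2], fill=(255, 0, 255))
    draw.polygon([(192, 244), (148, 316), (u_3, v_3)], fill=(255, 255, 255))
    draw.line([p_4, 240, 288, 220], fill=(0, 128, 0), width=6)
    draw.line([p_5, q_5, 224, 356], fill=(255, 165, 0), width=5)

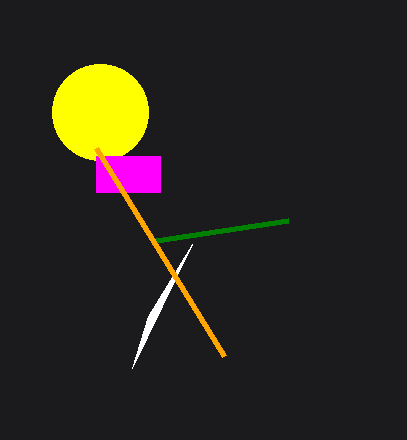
a_1 = 100; b_1 = 112; c_1 = 48; p_2 = 96; q_2 = 156; s_2 = 160; t_2 = 192; u_3 = 132; v_3 = 368; p_4 = 156; p_5 = 96; q_5 = 148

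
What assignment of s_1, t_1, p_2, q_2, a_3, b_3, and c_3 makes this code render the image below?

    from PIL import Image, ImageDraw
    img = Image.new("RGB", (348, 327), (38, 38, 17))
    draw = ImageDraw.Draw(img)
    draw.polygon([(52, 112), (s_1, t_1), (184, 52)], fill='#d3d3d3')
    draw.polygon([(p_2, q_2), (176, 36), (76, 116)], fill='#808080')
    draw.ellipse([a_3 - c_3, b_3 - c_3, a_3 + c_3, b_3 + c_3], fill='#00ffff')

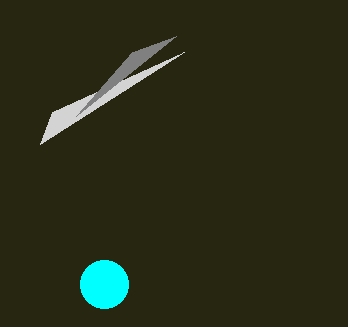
s_1 = 40
t_1 = 144
p_2 = 132
q_2 = 52
a_3 = 104
b_3 = 284
c_3 = 24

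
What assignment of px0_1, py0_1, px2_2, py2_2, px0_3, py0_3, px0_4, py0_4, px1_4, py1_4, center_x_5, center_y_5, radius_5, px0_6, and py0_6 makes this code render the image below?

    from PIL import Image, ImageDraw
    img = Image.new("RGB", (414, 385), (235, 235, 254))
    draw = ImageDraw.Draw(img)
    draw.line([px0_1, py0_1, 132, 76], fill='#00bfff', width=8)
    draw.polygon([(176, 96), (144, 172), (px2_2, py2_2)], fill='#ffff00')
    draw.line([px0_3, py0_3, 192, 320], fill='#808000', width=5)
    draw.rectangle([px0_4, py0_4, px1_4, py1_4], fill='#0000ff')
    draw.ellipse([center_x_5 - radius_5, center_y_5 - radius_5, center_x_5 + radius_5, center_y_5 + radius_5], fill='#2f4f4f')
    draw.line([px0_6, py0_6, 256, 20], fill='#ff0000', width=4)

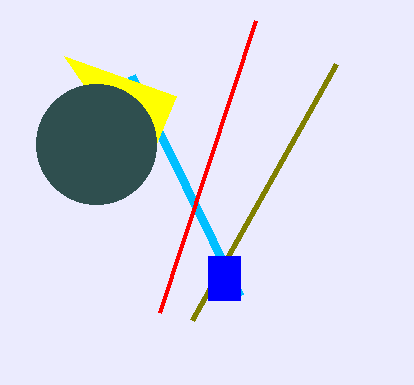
px0_1 = 240, py0_1 = 296, px2_2 = 64, py2_2 = 56, px0_3 = 336, py0_3 = 64, px0_4 = 208, py0_4 = 256, px1_4 = 240, py1_4 = 300, center_x_5 = 96, center_y_5 = 144, radius_5 = 60, px0_6 = 160, py0_6 = 312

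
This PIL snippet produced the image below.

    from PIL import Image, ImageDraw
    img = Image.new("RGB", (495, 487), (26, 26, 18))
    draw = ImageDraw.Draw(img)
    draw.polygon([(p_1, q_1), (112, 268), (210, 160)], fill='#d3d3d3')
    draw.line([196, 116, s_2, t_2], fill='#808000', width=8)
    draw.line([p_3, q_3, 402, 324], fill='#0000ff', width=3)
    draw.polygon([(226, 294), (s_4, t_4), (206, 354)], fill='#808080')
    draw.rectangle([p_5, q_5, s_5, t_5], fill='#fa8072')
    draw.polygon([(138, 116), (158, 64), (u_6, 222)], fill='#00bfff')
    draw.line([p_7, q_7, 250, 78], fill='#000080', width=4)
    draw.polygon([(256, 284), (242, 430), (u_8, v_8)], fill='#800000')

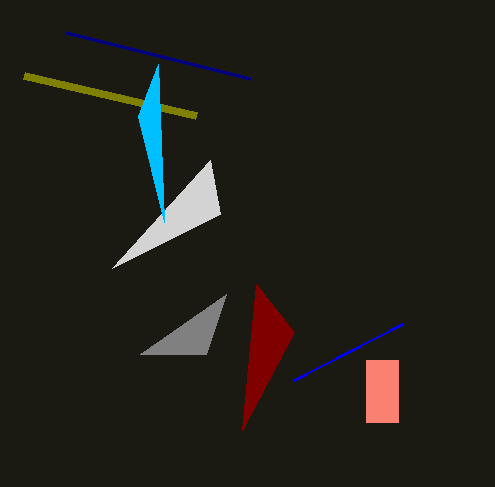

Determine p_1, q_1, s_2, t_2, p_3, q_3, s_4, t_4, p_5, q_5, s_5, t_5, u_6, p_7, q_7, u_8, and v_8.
p_1 = 220, q_1 = 214, s_2 = 24, t_2 = 76, p_3 = 294, q_3 = 380, s_4 = 140, t_4 = 354, p_5 = 366, q_5 = 360, s_5 = 398, t_5 = 422, u_6 = 164, p_7 = 66, q_7 = 32, u_8 = 294, v_8 = 332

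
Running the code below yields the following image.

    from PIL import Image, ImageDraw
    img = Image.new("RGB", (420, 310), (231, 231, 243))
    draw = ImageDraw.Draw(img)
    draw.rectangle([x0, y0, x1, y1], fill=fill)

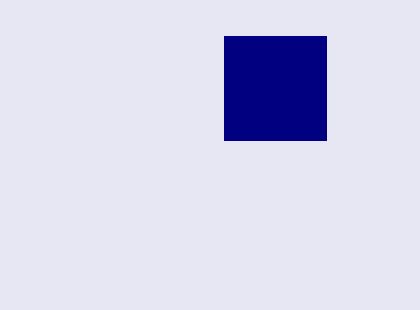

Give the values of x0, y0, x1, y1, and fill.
x0 = 224, y0 = 36, x1 = 326, y1 = 140, fill = 'navy'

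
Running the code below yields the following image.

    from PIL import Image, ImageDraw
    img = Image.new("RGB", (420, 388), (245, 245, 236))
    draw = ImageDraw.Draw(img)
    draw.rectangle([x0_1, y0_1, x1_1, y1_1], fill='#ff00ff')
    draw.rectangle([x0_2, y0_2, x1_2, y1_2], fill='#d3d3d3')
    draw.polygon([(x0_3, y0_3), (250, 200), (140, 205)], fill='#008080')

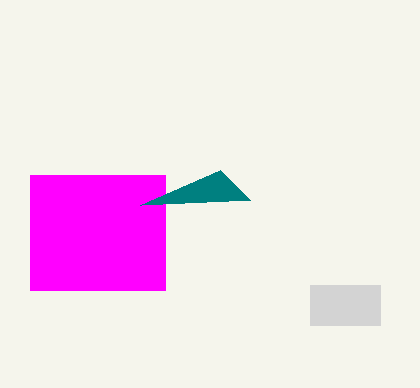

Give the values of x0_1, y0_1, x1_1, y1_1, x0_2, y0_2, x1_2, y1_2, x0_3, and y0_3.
x0_1 = 30
y0_1 = 175
x1_1 = 165
y1_1 = 290
x0_2 = 310
y0_2 = 285
x1_2 = 380
y1_2 = 325
x0_3 = 220
y0_3 = 170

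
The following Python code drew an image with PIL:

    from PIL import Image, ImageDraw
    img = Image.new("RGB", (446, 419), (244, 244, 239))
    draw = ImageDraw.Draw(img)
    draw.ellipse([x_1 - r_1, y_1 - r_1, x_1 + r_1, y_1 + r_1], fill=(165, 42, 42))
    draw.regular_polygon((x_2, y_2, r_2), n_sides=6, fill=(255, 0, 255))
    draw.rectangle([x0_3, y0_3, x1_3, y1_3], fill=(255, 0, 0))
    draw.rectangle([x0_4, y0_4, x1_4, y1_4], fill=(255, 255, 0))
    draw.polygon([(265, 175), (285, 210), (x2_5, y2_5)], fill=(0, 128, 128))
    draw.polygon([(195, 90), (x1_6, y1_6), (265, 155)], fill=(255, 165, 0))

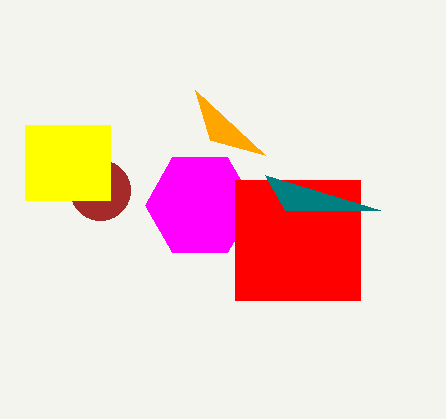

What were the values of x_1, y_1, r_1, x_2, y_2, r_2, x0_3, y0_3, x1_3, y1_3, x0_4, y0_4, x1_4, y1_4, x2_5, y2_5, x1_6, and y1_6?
x_1 = 100; y_1 = 190; r_1 = 30; x_2 = 200; y_2 = 205; r_2 = 55; x0_3 = 235; y0_3 = 180; x1_3 = 360; y1_3 = 300; x0_4 = 25; y0_4 = 125; x1_4 = 110; y1_4 = 200; x2_5 = 380; y2_5 = 210; x1_6 = 210; y1_6 = 140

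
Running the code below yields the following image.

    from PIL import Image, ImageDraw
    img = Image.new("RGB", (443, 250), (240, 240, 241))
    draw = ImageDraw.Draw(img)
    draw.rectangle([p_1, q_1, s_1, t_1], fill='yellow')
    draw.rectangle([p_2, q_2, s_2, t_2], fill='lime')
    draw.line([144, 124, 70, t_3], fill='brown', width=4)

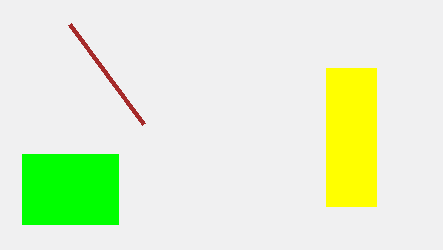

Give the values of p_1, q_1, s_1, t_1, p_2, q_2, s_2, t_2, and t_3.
p_1 = 326; q_1 = 68; s_1 = 376; t_1 = 206; p_2 = 22; q_2 = 154; s_2 = 118; t_2 = 224; t_3 = 24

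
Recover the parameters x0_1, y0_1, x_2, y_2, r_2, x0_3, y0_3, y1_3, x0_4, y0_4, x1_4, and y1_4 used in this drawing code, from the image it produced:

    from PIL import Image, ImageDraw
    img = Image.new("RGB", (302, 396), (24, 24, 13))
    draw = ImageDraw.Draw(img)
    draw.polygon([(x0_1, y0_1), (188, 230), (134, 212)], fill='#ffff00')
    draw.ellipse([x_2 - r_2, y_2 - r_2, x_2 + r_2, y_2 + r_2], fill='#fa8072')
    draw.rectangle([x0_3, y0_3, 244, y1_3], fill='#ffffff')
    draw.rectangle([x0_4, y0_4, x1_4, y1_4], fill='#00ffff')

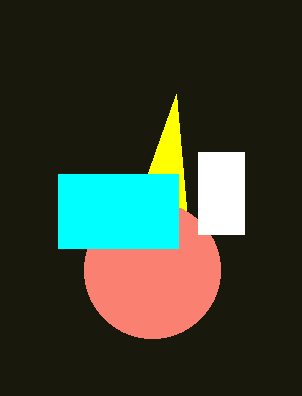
x0_1 = 176; y0_1 = 94; x_2 = 152; y_2 = 270; r_2 = 68; x0_3 = 198; y0_3 = 152; y1_3 = 234; x0_4 = 58; y0_4 = 174; x1_4 = 178; y1_4 = 248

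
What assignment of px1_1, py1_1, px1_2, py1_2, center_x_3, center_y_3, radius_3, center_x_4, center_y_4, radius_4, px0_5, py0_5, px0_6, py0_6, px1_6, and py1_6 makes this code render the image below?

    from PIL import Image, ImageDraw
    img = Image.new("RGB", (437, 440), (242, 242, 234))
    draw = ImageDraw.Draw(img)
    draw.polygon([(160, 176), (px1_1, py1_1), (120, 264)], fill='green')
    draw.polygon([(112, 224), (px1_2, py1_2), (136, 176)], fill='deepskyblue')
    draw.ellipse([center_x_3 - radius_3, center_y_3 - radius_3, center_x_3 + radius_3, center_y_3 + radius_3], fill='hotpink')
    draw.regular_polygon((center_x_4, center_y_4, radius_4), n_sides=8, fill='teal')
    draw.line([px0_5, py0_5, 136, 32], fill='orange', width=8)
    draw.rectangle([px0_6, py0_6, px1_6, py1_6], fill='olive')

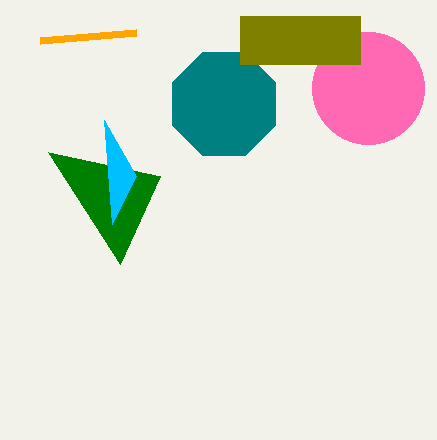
px1_1 = 48, py1_1 = 152, px1_2 = 104, py1_2 = 120, center_x_3 = 368, center_y_3 = 88, radius_3 = 56, center_x_4 = 224, center_y_4 = 104, radius_4 = 56, px0_5 = 40, py0_5 = 40, px0_6 = 240, py0_6 = 16, px1_6 = 360, py1_6 = 64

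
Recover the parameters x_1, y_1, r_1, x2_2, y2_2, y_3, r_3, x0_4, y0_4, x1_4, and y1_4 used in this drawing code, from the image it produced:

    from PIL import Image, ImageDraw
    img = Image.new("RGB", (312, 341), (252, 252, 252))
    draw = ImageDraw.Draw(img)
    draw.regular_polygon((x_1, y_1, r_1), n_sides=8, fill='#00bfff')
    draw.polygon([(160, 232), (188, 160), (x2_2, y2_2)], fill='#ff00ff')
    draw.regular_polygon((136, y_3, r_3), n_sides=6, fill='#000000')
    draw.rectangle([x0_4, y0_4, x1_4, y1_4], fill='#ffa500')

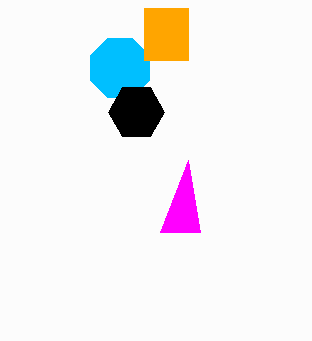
x_1 = 120
y_1 = 68
r_1 = 32
x2_2 = 200
y2_2 = 232
y_3 = 112
r_3 = 28
x0_4 = 144
y0_4 = 8
x1_4 = 188
y1_4 = 60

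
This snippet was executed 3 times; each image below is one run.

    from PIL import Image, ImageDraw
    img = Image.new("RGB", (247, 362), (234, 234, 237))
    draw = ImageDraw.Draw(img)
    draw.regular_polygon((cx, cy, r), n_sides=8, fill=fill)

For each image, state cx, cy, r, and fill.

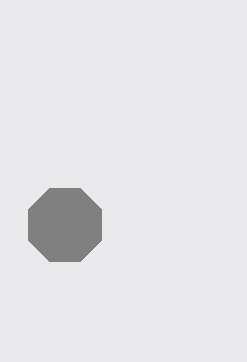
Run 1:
cx = 65
cy = 225
r = 40
fill = 'gray'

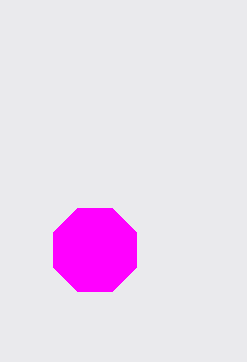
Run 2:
cx = 95; cy = 250; r = 45; fill = 'magenta'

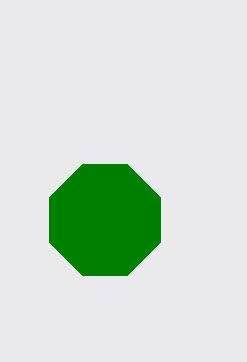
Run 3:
cx = 105
cy = 220
r = 60
fill = 'green'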